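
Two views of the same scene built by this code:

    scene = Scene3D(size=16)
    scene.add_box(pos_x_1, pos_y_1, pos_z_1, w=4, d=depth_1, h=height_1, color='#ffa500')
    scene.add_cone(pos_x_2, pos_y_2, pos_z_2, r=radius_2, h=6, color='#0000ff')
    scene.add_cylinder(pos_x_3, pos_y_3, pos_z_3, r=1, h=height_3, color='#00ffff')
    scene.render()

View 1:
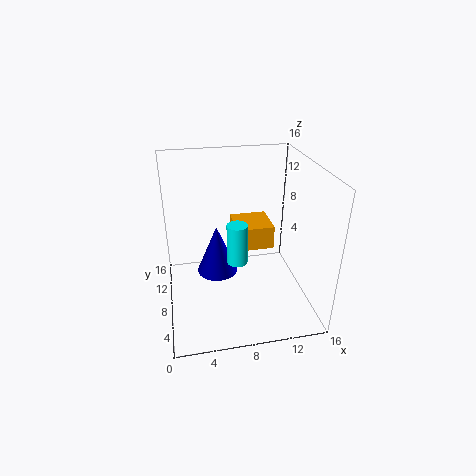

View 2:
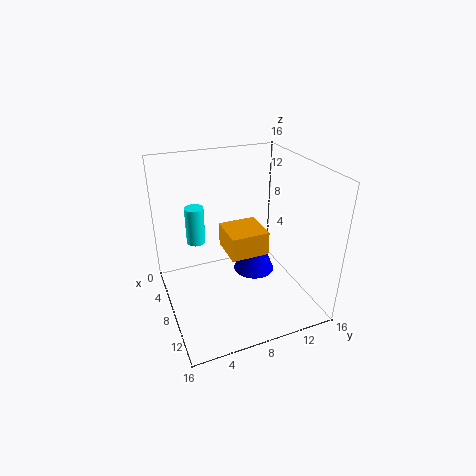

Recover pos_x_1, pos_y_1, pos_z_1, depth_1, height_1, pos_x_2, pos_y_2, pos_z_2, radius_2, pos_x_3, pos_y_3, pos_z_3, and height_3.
pos_x_1 = 7.5, pos_y_1 = 6, pos_z_1 = 7.5, depth_1 = 4, height_1 = 2.5, pos_x_2 = 6, pos_y_2 = 11, pos_z_2 = 2, radius_2 = 2.5, pos_x_3 = 7, pos_y_3 = 3.5, pos_z_3 = 8, height_3 = 4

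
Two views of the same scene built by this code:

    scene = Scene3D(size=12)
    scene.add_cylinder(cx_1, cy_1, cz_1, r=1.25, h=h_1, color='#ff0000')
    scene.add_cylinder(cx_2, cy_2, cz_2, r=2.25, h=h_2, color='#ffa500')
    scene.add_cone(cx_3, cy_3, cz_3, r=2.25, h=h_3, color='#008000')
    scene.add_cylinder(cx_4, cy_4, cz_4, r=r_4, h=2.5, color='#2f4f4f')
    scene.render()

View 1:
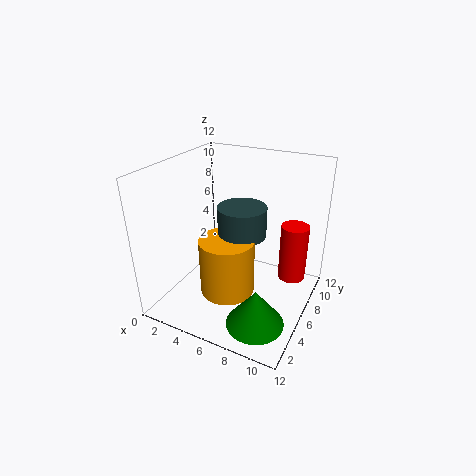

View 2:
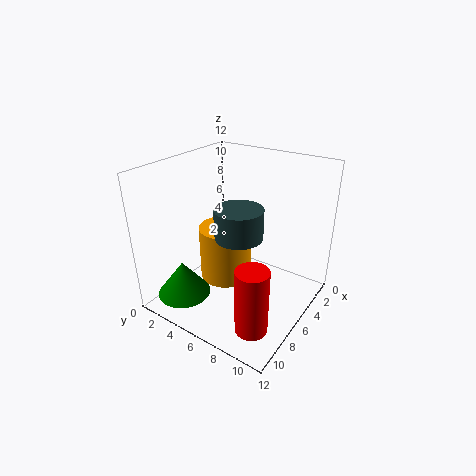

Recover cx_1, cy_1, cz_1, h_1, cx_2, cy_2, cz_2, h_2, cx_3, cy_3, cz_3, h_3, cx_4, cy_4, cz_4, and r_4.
cx_1 = 9.75, cy_1 = 9.75, cz_1 = 1, h_1 = 5.25, cx_2 = 5.75, cy_2 = 4.5, cz_2 = 1.75, h_2 = 4.75, cx_3 = 9.25, cy_3 = 2.5, cz_3 = 1, h_3 = 3, cx_4 = 6.25, cy_4 = 6.25, cz_4 = 6.25, r_4 = 2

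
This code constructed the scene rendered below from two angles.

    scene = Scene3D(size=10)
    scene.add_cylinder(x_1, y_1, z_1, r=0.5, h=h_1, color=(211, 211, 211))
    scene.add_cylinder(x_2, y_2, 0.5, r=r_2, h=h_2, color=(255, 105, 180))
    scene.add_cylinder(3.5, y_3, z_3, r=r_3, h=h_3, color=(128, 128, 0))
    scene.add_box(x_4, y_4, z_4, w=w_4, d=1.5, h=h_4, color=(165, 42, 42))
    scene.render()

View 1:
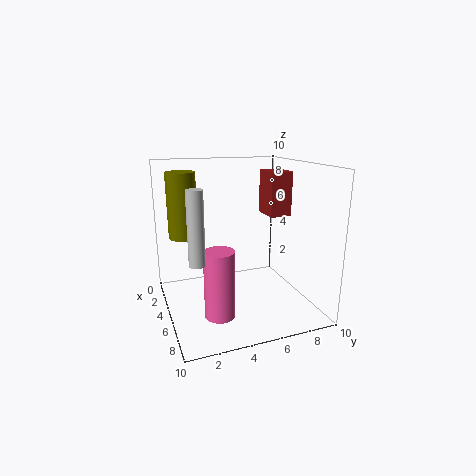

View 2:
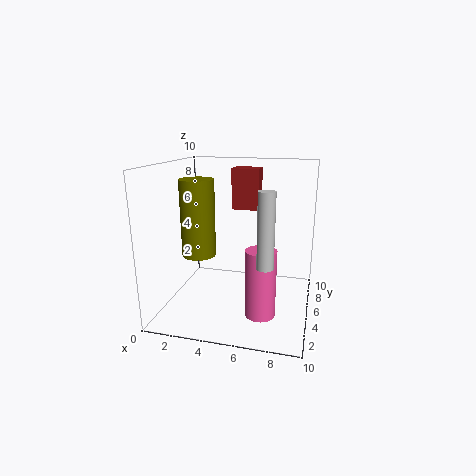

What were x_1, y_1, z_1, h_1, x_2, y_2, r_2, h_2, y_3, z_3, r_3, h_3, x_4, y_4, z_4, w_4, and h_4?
x_1 = 7.5; y_1 = 1.5; z_1 = 4.5; h_1 = 4.5; x_2 = 7; y_2 = 3; r_2 = 1; h_2 = 4.5; y_3 = 1.5; z_3 = 5; r_3 = 1; h_3 = 4.5; x_4 = 4; y_4 = 7; z_4 = 6.5; w_4 = 2; h_4 = 3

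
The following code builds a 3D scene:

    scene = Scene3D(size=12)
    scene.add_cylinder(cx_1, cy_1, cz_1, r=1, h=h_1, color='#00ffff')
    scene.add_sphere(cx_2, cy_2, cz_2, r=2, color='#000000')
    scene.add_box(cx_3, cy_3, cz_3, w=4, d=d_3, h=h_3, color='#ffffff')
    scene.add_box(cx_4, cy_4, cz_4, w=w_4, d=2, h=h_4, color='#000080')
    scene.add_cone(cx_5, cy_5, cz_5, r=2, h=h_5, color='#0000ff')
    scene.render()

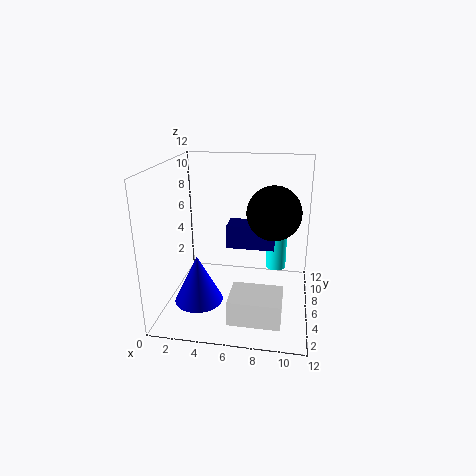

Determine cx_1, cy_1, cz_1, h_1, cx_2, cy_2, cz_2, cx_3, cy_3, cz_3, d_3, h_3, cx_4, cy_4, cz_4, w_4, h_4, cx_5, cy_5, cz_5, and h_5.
cx_1 = 9; cy_1 = 11; cz_1 = 1; h_1 = 5; cx_2 = 9; cy_2 = 4; cz_2 = 9; cx_3 = 6; cy_3 = 1; cz_3 = 1; d_3 = 3; h_3 = 2; cx_4 = 5; cy_4 = 6; cz_4 = 5; w_4 = 4; h_4 = 2; cx_5 = 3; cy_5 = 4; cz_5 = 1; h_5 = 4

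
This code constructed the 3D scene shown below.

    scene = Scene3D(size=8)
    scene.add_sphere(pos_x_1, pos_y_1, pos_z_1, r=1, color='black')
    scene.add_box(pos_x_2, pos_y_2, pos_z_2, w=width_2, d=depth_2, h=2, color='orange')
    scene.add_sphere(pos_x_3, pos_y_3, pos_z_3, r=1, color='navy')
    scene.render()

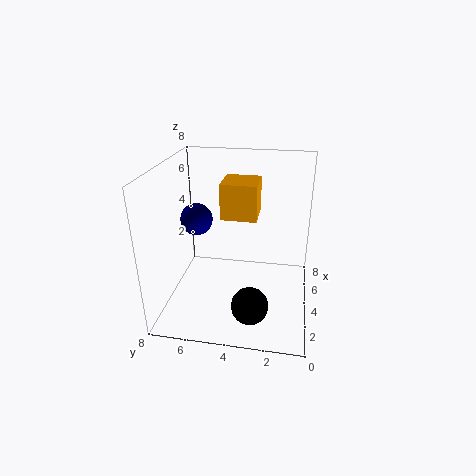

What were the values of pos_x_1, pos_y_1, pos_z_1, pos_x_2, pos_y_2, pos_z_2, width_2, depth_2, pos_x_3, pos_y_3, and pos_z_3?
pos_x_1 = 2
pos_y_1 = 3
pos_z_1 = 1
pos_x_2 = 4
pos_y_2 = 3
pos_z_2 = 5
width_2 = 2
depth_2 = 2
pos_x_3 = 6
pos_y_3 = 7
pos_z_3 = 4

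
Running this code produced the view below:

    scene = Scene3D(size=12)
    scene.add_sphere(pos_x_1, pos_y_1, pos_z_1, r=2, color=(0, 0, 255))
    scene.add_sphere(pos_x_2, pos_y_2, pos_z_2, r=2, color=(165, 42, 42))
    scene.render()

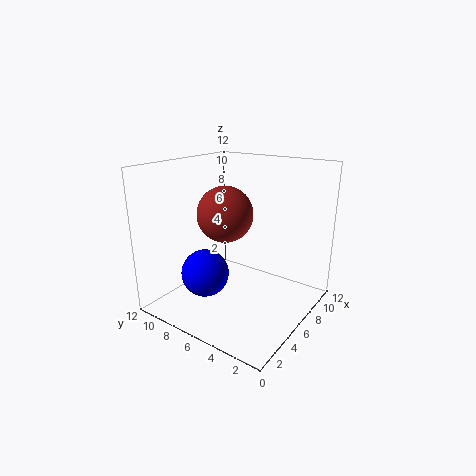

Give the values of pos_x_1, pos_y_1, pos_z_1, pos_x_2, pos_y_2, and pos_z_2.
pos_x_1 = 4; pos_y_1 = 8; pos_z_1 = 3; pos_x_2 = 3; pos_y_2 = 5; pos_z_2 = 9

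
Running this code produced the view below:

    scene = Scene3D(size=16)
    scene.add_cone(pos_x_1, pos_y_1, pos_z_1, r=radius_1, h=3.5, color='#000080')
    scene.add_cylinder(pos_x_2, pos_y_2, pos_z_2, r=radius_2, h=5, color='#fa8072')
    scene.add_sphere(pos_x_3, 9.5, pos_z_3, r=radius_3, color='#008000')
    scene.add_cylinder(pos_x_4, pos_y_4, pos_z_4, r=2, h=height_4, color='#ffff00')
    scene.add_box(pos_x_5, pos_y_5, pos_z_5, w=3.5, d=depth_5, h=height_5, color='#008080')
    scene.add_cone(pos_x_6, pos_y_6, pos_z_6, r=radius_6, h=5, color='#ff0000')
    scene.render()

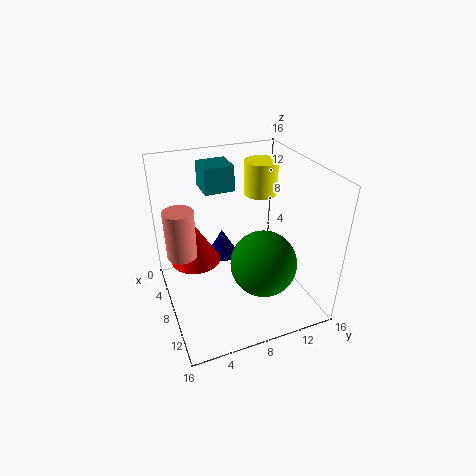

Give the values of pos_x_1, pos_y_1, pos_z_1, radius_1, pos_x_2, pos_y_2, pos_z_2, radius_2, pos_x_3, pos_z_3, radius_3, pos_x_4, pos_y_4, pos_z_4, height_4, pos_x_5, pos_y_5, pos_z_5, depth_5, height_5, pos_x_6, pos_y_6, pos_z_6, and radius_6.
pos_x_1 = 2.5
pos_y_1 = 8
pos_z_1 = 2.5
radius_1 = 2
pos_x_2 = 9
pos_y_2 = 1.5
pos_z_2 = 8
radius_2 = 1.5
pos_x_3 = 11.5
pos_z_3 = 6.5
radius_3 = 3.5
pos_x_4 = 4
pos_y_4 = 12.5
pos_z_4 = 11
height_4 = 4
pos_x_5 = 1
pos_y_5 = 5.5
pos_z_5 = 12
depth_5 = 3.5
height_5 = 3
pos_x_6 = 4
pos_y_6 = 4
pos_z_6 = 3.5
radius_6 = 3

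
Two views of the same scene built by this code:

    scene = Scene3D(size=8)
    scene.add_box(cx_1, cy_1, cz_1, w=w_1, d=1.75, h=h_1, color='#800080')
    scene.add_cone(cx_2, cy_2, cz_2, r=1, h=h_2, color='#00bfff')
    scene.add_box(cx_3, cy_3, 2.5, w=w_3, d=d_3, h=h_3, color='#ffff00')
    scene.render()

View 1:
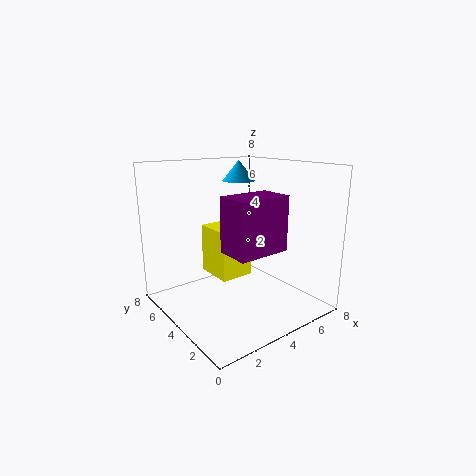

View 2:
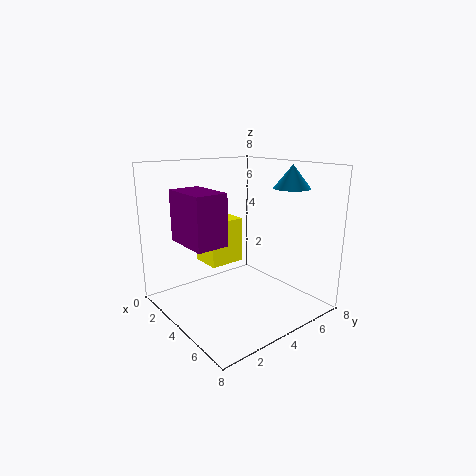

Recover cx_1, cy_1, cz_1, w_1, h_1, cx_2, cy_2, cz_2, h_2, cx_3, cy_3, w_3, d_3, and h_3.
cx_1 = 2
cy_1 = 1
cz_1 = 4
w_1 = 2.75
h_1 = 2.75
cx_2 = 5.75
cy_2 = 6.25
cz_2 = 6.75
h_2 = 1.25
cx_3 = 2
cy_3 = 2.5
w_3 = 1.75
d_3 = 2
h_3 = 2.5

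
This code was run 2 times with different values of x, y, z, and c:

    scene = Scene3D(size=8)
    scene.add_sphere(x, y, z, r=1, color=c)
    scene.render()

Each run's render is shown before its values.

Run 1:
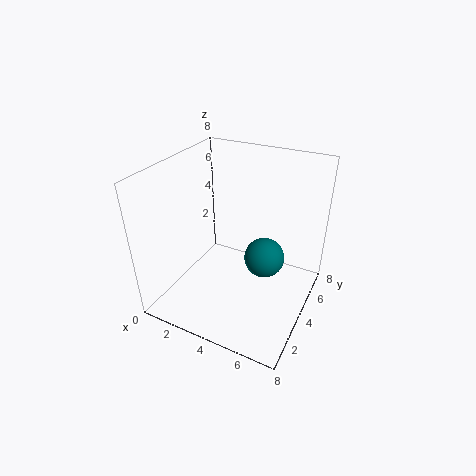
x = 6, y = 3, z = 4, c = 'teal'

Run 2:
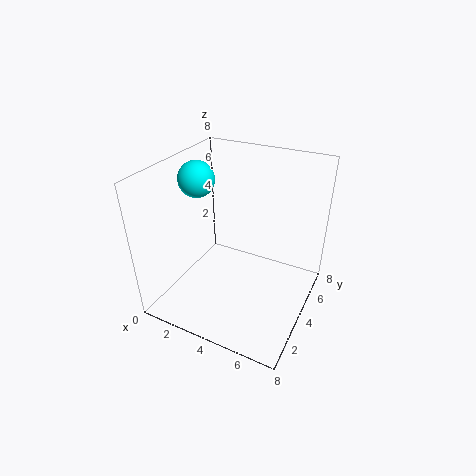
x = 1.5, y = 4, z = 7, c = 'cyan'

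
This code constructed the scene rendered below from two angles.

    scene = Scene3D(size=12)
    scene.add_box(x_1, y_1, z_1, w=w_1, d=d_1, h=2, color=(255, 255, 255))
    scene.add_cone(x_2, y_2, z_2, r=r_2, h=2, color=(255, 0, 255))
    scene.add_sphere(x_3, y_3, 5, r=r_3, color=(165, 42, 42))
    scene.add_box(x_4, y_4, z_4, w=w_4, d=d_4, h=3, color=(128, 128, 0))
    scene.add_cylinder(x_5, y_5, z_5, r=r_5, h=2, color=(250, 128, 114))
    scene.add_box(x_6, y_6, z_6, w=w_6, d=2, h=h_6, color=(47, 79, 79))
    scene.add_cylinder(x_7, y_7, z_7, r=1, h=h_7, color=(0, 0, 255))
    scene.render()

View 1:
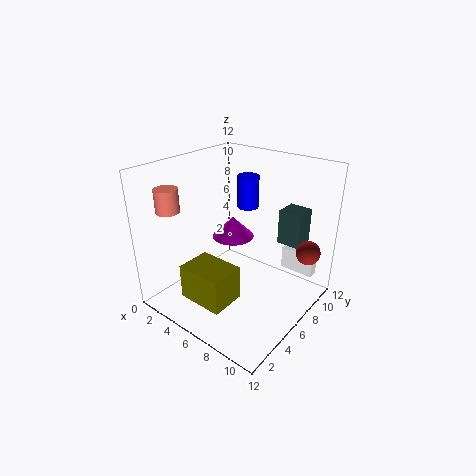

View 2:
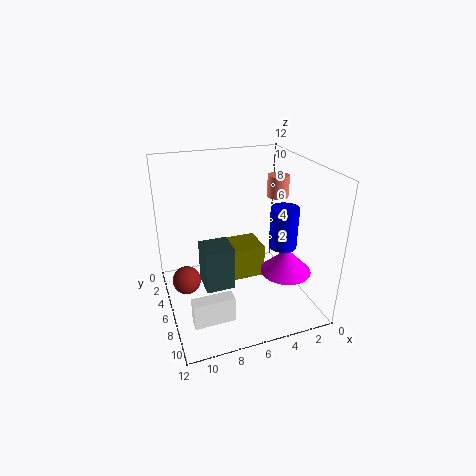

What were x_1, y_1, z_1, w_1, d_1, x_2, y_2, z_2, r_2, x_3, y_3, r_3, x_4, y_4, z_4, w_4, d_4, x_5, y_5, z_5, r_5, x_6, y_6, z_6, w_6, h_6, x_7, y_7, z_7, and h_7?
x_1 = 8
y_1 = 10
z_1 = 2
w_1 = 3
d_1 = 1
x_2 = 3
y_2 = 9
z_2 = 4
r_2 = 2
x_3 = 11
y_3 = 9
r_3 = 1
x_4 = 3
y_4 = 2
z_4 = 1
w_4 = 4
d_4 = 3
x_5 = 1
y_5 = 3
z_5 = 8
r_5 = 1
x_6 = 8
y_6 = 9
z_6 = 5
w_6 = 2
h_6 = 3
x_7 = 4
y_7 = 10
z_7 = 7
h_7 = 3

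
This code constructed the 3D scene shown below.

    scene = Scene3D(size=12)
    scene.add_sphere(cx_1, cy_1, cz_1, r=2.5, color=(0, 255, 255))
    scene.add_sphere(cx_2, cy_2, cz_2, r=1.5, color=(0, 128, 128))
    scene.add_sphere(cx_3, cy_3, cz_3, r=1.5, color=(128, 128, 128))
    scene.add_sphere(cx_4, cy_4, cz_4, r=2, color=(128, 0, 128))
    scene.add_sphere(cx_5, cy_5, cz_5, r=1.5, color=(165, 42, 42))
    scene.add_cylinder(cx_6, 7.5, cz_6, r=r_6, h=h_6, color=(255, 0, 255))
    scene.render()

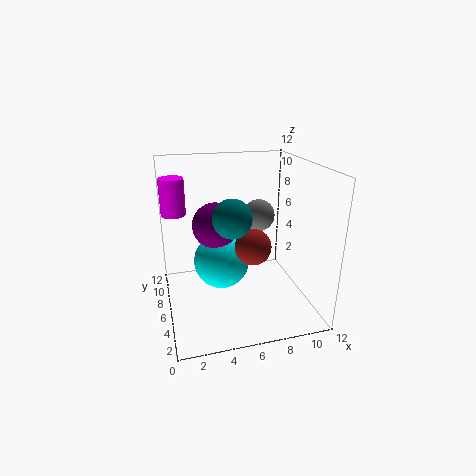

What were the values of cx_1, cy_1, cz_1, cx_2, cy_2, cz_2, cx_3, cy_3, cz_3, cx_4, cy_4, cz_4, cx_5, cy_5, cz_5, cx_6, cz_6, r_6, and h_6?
cx_1 = 5; cy_1 = 8; cz_1 = 3; cx_2 = 5; cy_2 = 4; cz_2 = 8.5; cx_3 = 9; cy_3 = 9.5; cz_3 = 6.5; cx_4 = 4.5; cy_4 = 8; cz_4 = 6.5; cx_5 = 7; cy_5 = 5; cz_5 = 5.5; cx_6 = 1; cz_6 = 8; r_6 = 1; h_6 = 3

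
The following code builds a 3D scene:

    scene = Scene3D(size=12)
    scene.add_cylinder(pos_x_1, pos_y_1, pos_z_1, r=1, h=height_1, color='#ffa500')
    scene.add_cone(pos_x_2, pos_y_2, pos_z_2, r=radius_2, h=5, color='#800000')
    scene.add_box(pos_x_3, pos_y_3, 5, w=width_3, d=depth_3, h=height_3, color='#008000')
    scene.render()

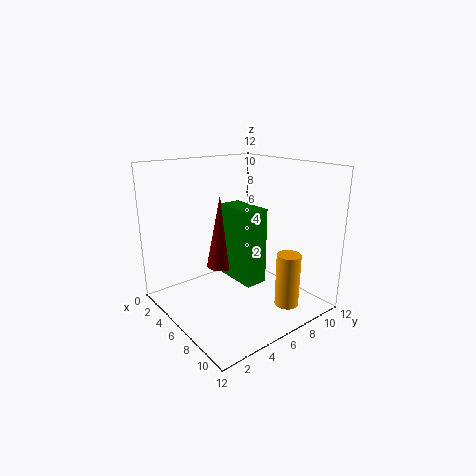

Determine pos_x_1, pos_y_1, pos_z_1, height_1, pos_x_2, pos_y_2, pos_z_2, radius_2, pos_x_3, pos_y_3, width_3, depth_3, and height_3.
pos_x_1 = 9.5
pos_y_1 = 8.5
pos_z_1 = 0.5
height_1 = 4.5
pos_x_2 = 8.5
pos_y_2 = 2.5
pos_z_2 = 5.5
radius_2 = 1
pos_x_3 = 8.5
pos_y_3 = 2.5
width_3 = 3
depth_3 = 1.5
height_3 = 5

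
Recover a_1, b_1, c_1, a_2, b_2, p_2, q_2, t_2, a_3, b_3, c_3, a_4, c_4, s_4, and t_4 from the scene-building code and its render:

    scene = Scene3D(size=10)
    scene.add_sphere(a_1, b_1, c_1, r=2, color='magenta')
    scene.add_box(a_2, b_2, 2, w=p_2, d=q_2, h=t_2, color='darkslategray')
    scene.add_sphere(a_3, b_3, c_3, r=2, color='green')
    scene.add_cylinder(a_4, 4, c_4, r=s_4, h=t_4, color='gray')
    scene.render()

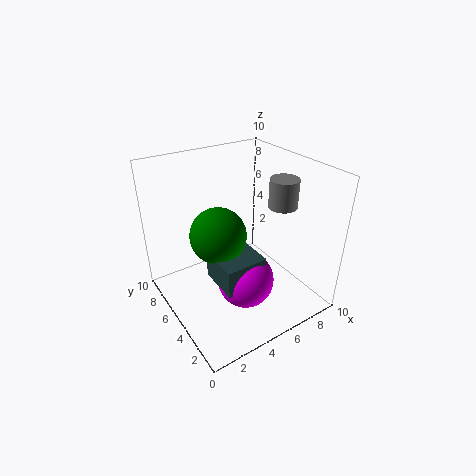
a_1 = 5, b_1 = 4, c_1 = 2, a_2 = 3, b_2 = 3, p_2 = 3, q_2 = 3, t_2 = 2, a_3 = 4, b_3 = 6, c_3 = 5, a_4 = 8, c_4 = 7, s_4 = 1, t_4 = 2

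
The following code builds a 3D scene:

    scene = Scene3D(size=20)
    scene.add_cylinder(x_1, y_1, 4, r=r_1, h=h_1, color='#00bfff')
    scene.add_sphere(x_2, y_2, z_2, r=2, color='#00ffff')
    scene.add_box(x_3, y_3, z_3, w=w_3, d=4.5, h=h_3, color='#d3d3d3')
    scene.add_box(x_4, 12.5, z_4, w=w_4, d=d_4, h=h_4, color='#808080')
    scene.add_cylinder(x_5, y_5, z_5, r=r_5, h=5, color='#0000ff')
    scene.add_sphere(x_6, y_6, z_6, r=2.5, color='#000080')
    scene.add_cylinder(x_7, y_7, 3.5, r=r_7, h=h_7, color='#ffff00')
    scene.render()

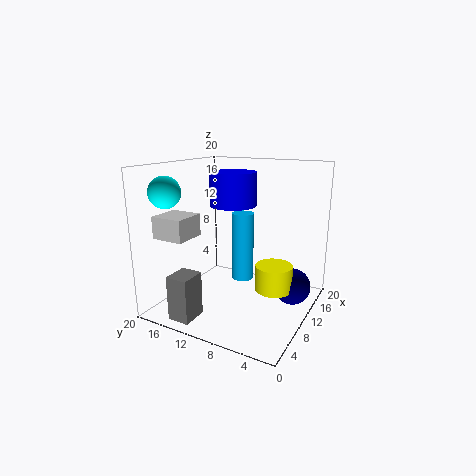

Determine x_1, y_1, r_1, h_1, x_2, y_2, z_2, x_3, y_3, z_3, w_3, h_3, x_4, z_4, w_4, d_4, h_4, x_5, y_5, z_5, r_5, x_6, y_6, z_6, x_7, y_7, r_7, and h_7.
x_1 = 10.5
y_1 = 9.5
r_1 = 1.5
h_1 = 9.5
x_2 = 2.5
y_2 = 16
z_2 = 17
x_3 = 3
y_3 = 14.5
z_3 = 10.5
w_3 = 4.5
h_3 = 3
x_4 = 1
z_4 = 0.5
w_4 = 3.5
d_4 = 3
h_4 = 6
x_5 = 14
y_5 = 13
z_5 = 13.5
r_5 = 3.5
x_6 = 12
y_6 = 2.5
z_6 = 3.5
x_7 = 10
y_7 = 4.5
r_7 = 2.5
h_7 = 3.5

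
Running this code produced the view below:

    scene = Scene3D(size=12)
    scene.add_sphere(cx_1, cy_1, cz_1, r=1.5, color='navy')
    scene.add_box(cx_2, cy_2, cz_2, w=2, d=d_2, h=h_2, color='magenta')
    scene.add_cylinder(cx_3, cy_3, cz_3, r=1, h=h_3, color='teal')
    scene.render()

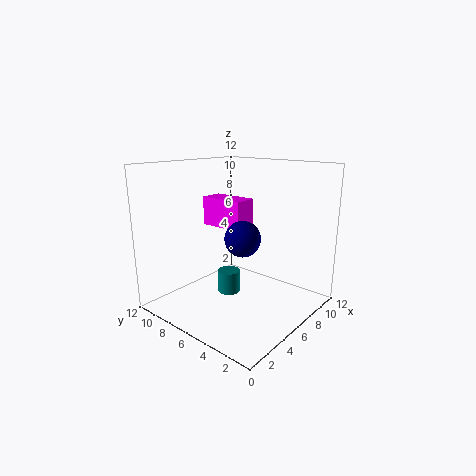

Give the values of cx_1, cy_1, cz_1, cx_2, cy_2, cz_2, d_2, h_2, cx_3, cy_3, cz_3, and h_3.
cx_1 = 6
cy_1 = 5.5
cz_1 = 6
cx_2 = 6
cy_2 = 6
cz_2 = 6.5
d_2 = 4
h_2 = 2.5
cx_3 = 6.5
cy_3 = 7.5
cz_3 = 0.5
h_3 = 2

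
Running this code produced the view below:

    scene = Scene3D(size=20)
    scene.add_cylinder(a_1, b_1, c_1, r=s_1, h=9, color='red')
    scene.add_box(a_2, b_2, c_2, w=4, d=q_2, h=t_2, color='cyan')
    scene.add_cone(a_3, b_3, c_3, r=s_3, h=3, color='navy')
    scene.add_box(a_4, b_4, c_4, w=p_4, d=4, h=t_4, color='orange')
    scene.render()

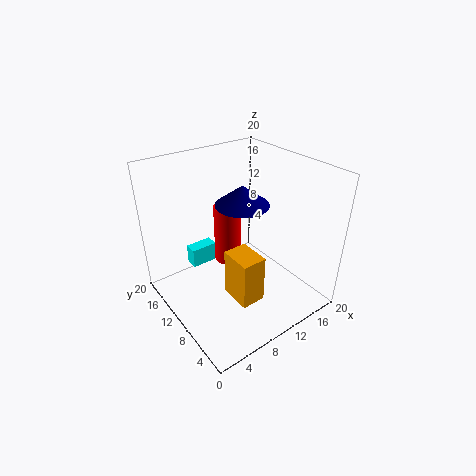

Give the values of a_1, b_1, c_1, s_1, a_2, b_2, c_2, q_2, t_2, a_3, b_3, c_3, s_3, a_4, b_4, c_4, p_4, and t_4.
a_1 = 11, b_1 = 14, c_1 = 4, s_1 = 2, a_2 = 6, b_2 = 16, c_2 = 3, q_2 = 2, t_2 = 3, a_3 = 13, b_3 = 13, c_3 = 13, s_3 = 4, a_4 = 5, b_4 = 2, c_4 = 6, p_4 = 3, t_4 = 6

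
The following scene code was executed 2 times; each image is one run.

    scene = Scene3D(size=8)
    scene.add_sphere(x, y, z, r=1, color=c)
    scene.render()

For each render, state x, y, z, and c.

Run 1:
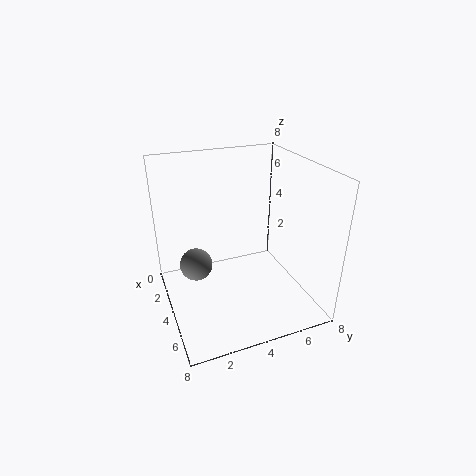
x = 2; y = 2; z = 1.5; c = 'gray'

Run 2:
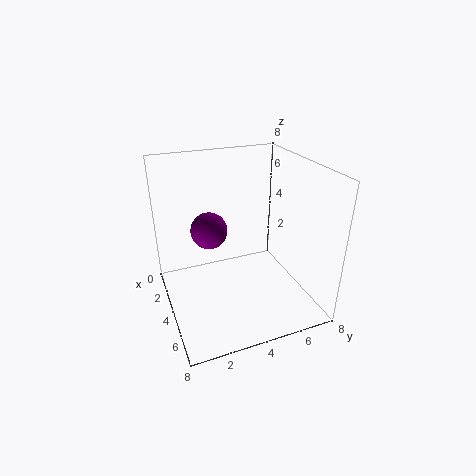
x = 3.5; y = 2.5; z = 4.5; c = 'purple'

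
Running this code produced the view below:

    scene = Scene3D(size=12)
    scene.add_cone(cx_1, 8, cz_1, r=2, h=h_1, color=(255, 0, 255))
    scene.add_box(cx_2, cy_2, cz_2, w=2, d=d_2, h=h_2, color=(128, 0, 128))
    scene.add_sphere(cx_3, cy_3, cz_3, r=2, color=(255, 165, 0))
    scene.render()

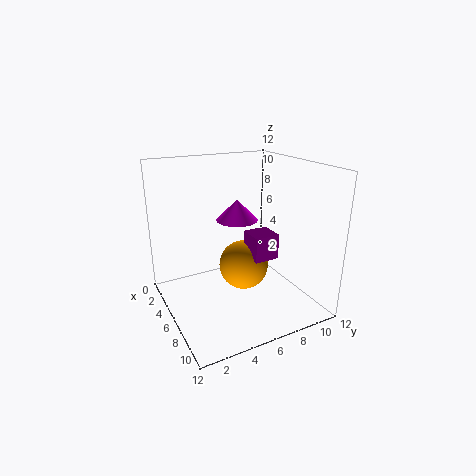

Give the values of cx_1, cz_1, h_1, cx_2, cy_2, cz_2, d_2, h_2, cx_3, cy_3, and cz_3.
cx_1 = 2
cz_1 = 6
h_1 = 2
cx_2 = 7
cy_2 = 6
cz_2 = 5
d_2 = 2
h_2 = 2
cx_3 = 7
cy_3 = 6
cz_3 = 4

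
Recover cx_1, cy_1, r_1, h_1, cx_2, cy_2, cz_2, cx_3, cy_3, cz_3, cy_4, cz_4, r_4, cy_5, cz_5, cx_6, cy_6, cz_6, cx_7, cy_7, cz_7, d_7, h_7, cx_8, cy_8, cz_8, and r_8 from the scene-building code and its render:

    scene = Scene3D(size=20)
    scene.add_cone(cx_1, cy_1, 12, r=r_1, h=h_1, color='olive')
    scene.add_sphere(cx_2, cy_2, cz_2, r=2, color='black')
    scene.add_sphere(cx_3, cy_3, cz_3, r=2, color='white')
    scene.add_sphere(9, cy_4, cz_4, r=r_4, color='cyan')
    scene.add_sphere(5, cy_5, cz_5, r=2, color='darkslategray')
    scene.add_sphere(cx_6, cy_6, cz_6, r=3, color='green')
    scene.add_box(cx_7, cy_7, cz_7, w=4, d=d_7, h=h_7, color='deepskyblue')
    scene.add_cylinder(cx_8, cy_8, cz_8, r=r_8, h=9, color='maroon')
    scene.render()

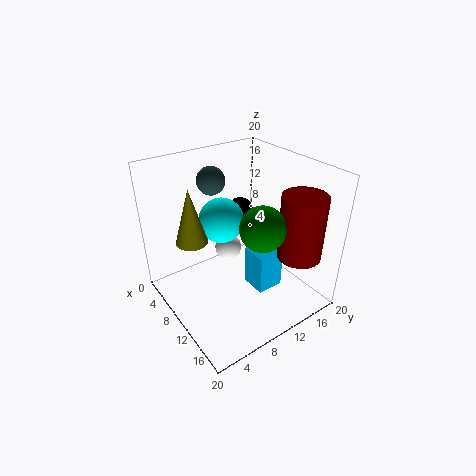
cx_1 = 10
cy_1 = 3
r_1 = 2
h_1 = 7
cx_2 = 5
cy_2 = 14
cz_2 = 11
cx_3 = 6
cy_3 = 11
cz_3 = 6
cy_4 = 8
cz_4 = 13
r_4 = 3
cy_5 = 9
cz_5 = 17
cx_6 = 14
cy_6 = 11
cz_6 = 13
cx_7 = 9
cy_7 = 12
cz_7 = 1
d_7 = 4
h_7 = 6
cx_8 = 16
cy_8 = 16
cz_8 = 8
r_8 = 3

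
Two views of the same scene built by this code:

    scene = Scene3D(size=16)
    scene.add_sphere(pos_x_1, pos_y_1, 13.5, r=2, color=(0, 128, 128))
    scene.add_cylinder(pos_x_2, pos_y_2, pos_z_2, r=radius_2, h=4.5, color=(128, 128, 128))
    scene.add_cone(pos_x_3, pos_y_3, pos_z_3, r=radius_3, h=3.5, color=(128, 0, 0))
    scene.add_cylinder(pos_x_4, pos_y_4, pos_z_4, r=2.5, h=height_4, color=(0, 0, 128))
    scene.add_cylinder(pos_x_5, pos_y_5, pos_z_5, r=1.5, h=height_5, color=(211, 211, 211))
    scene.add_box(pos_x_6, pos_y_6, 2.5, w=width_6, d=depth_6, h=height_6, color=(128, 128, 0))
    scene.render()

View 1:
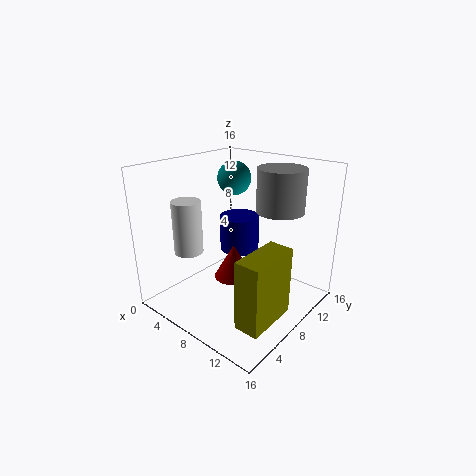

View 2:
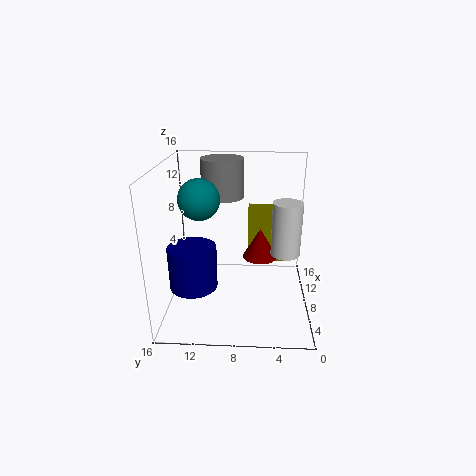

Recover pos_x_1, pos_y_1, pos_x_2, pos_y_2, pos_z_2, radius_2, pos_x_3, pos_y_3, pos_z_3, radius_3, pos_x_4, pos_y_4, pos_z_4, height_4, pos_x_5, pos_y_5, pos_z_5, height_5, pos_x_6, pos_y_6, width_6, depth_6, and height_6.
pos_x_1 = 4.5
pos_y_1 = 11.5
pos_x_2 = 12
pos_y_2 = 10
pos_z_2 = 11.5
radius_2 = 2.5
pos_x_3 = 9.5
pos_y_3 = 5.5
pos_z_3 = 5
radius_3 = 2
pos_x_4 = 4.5
pos_y_4 = 12.5
pos_z_4 = 4
height_4 = 4.5
pos_x_5 = 5.5
pos_y_5 = 3
pos_z_5 = 7.5
height_5 = 5.5
pos_x_6 = 13
pos_y_6 = 1.5
width_6 = 2.5
depth_6 = 5.5
height_6 = 7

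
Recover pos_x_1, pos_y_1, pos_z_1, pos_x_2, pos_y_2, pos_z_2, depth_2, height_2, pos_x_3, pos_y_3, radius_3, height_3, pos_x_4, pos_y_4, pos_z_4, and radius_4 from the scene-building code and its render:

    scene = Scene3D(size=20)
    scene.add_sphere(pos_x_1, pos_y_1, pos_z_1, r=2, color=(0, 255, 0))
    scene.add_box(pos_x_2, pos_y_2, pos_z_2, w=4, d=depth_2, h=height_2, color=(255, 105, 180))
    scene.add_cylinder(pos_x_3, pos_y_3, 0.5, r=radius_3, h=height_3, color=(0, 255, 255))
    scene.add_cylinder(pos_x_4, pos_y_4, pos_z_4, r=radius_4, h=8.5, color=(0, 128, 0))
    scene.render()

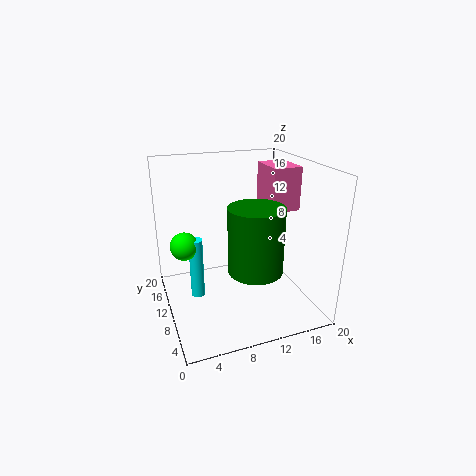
pos_x_1 = 3, pos_y_1 = 13, pos_z_1 = 8.5, pos_x_2 = 14.5, pos_y_2 = 8.5, pos_z_2 = 13.5, depth_2 = 5.5, height_2 = 6, pos_x_3 = 4.5, pos_y_3 = 12.5, radius_3 = 1, height_3 = 9, pos_x_4 = 10.5, pos_y_4 = 5, pos_z_4 = 7.5, radius_4 = 3.5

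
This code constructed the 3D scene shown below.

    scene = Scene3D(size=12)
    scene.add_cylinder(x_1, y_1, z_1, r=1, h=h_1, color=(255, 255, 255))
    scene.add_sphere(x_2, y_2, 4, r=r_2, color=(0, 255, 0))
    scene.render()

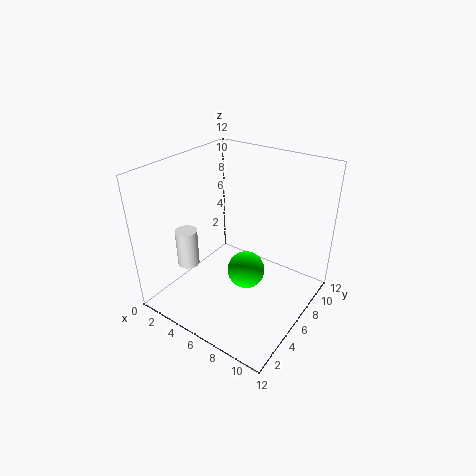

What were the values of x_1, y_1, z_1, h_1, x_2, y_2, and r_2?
x_1 = 1
y_1 = 5
z_1 = 2
h_1 = 3.5
x_2 = 7.5
y_2 = 5
r_2 = 1.5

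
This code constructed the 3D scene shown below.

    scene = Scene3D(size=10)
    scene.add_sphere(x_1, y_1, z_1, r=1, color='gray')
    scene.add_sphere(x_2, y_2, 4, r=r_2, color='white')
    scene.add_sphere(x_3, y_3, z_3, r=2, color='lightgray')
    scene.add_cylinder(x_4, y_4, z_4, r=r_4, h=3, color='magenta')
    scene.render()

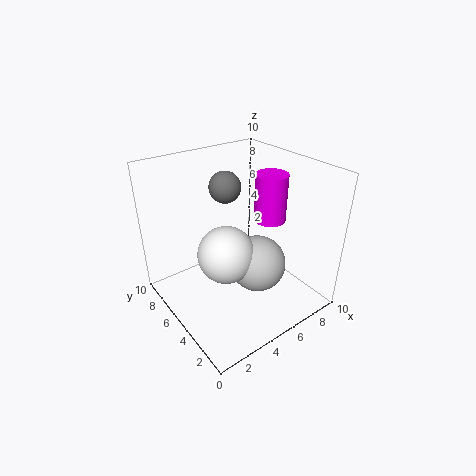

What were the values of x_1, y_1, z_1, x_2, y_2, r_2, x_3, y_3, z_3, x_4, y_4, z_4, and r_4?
x_1 = 4
y_1 = 5
z_1 = 9
x_2 = 4
y_2 = 5
r_2 = 2
x_3 = 6
y_3 = 4
z_3 = 3
x_4 = 6
y_4 = 3
z_4 = 7
r_4 = 1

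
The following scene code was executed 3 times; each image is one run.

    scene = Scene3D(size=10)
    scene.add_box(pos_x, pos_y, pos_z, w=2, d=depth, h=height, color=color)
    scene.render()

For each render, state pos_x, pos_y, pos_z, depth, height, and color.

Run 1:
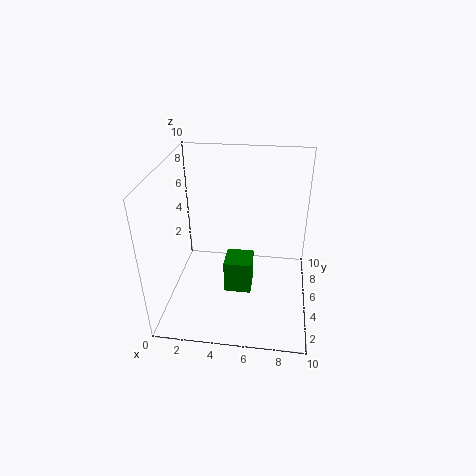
pos_x = 4; pos_y = 4.5; pos_z = 0.5; depth = 2; height = 2.5; color = 'green'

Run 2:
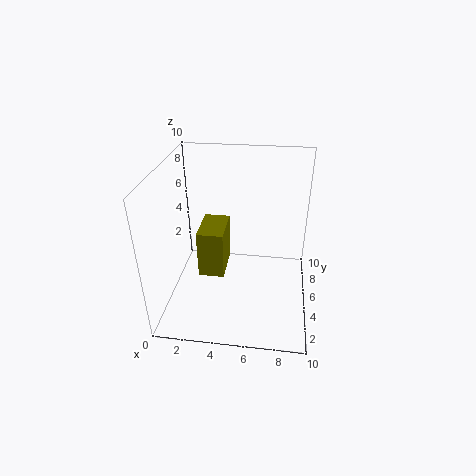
pos_x = 1.75; pos_y = 5.75; pos_z = 0.75; depth = 3.25; height = 3.75; color = 'olive'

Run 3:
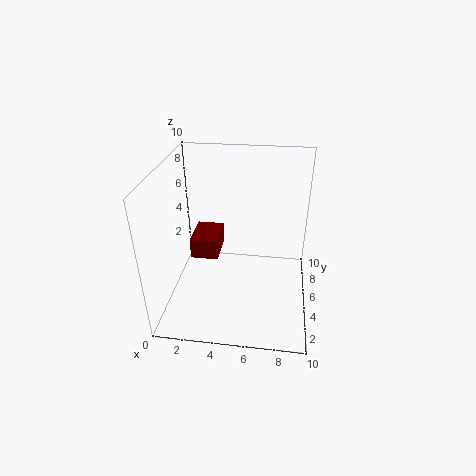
pos_x = 1.5; pos_y = 5; pos_z = 3; depth = 2.75; height = 1.5; color = 'maroon'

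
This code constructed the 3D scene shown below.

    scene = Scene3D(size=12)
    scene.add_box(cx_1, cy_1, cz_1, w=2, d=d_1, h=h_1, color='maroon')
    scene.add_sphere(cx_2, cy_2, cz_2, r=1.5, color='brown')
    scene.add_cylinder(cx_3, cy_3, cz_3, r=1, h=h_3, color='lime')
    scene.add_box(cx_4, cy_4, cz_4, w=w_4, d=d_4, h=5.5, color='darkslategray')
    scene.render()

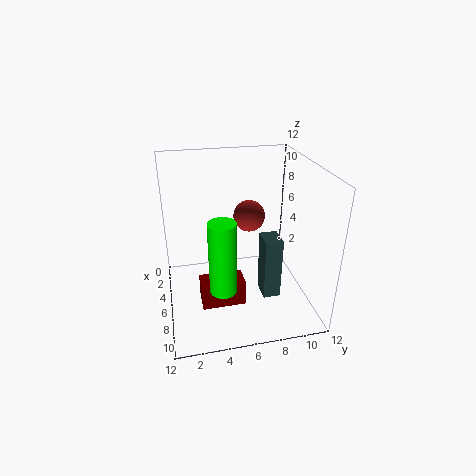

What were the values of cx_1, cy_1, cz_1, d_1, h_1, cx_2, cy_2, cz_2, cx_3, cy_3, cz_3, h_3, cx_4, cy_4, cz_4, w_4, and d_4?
cx_1 = 7; cy_1 = 2.5; cz_1 = 1.5; d_1 = 3.5; h_1 = 2; cx_2 = 2; cy_2 = 8; cz_2 = 6; cx_3 = 10; cy_3 = 4; cz_3 = 4; h_3 = 5.5; cx_4 = 5.5; cy_4 = 8; cz_4 = 0.5; w_4 = 2; d_4 = 1.5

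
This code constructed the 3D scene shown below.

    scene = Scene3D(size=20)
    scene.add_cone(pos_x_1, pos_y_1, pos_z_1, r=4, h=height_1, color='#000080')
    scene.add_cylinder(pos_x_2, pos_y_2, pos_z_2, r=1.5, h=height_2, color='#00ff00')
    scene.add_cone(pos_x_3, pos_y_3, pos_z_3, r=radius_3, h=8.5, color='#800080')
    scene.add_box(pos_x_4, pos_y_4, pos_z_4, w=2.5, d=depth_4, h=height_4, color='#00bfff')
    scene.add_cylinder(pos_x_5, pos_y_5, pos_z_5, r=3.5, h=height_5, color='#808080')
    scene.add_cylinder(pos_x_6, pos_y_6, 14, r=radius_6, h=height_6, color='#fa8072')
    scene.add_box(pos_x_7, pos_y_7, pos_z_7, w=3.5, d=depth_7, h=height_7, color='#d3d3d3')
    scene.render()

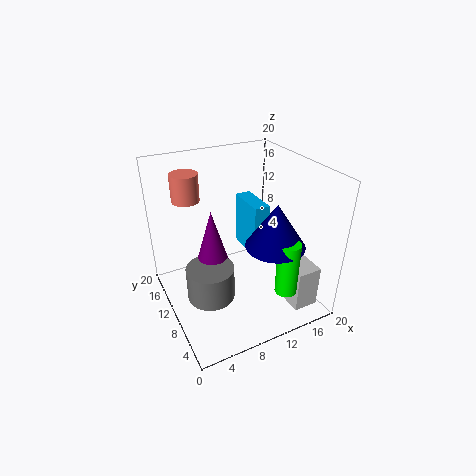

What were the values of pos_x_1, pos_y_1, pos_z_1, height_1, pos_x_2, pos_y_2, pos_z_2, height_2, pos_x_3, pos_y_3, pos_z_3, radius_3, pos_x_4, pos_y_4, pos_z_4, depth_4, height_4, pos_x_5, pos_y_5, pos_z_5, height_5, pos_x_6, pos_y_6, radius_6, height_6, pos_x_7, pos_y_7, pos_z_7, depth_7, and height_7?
pos_x_1 = 13.5
pos_y_1 = 6
pos_z_1 = 10
height_1 = 6
pos_x_2 = 14
pos_y_2 = 3.5
pos_z_2 = 4
height_2 = 7.5
pos_x_3 = 7.5
pos_y_3 = 13.5
pos_z_3 = 4.5
radius_3 = 2.5
pos_x_4 = 14.5
pos_y_4 = 13
pos_z_4 = 3.5
depth_4 = 6.5
height_4 = 8.5
pos_x_5 = 6
pos_y_5 = 11
pos_z_5 = 0.5
height_5 = 5
pos_x_6 = 5
pos_y_6 = 16.5
radius_6 = 2
height_6 = 4
pos_x_7 = 15
pos_y_7 = 2
pos_z_7 = 1
depth_7 = 4.5
height_7 = 6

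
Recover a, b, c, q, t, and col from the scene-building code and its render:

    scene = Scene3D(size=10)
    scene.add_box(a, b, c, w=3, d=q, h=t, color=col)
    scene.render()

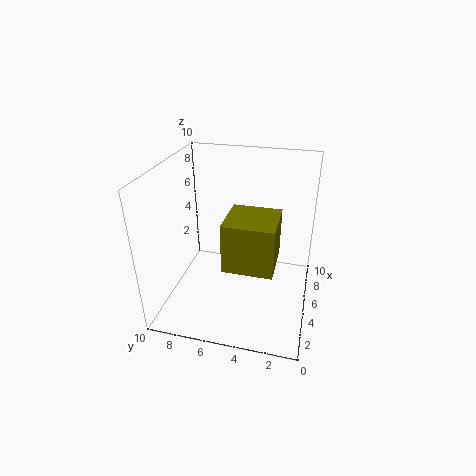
a = 1, b = 2, c = 5, q = 3, t = 3, col = 'olive'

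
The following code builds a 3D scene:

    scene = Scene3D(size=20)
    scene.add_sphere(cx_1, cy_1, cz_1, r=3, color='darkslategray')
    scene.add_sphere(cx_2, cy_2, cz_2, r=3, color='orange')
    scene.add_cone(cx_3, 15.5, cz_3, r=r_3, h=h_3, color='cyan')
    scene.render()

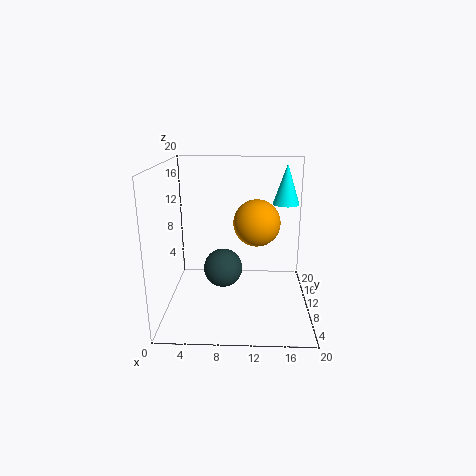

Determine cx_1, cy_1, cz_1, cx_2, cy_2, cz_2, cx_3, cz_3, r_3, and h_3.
cx_1 = 7.5
cy_1 = 14
cz_1 = 3.5
cx_2 = 12.5
cy_2 = 7.5
cz_2 = 13
cx_3 = 17
cz_3 = 13.5
r_3 = 2
h_3 = 6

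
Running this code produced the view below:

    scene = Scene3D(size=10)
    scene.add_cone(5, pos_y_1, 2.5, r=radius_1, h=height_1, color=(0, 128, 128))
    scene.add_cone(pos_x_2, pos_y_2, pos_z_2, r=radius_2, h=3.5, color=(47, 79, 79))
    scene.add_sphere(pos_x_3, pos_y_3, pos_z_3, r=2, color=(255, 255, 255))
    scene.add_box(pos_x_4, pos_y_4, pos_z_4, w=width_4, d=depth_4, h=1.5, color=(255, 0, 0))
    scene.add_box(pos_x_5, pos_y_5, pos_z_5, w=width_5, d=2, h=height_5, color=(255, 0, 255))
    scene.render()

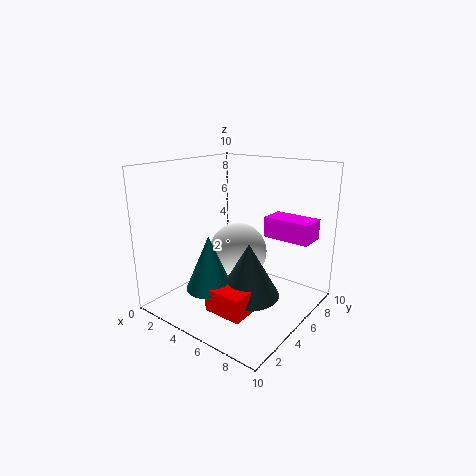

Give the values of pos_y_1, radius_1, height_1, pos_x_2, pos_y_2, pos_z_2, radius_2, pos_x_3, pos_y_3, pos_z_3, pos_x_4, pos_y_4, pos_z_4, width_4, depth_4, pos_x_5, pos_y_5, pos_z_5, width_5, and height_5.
pos_y_1 = 2; radius_1 = 1.5; height_1 = 3.5; pos_x_2 = 7; pos_y_2 = 3.5; pos_z_2 = 2; radius_2 = 2; pos_x_3 = 5; pos_y_3 = 5; pos_z_3 = 4; pos_x_4 = 5.5; pos_y_4 = 1; pos_z_4 = 1.5; width_4 = 2.5; depth_4 = 2.5; pos_x_5 = 5.5; pos_y_5 = 7.5; pos_z_5 = 4.5; width_5 = 3.5; height_5 = 1.5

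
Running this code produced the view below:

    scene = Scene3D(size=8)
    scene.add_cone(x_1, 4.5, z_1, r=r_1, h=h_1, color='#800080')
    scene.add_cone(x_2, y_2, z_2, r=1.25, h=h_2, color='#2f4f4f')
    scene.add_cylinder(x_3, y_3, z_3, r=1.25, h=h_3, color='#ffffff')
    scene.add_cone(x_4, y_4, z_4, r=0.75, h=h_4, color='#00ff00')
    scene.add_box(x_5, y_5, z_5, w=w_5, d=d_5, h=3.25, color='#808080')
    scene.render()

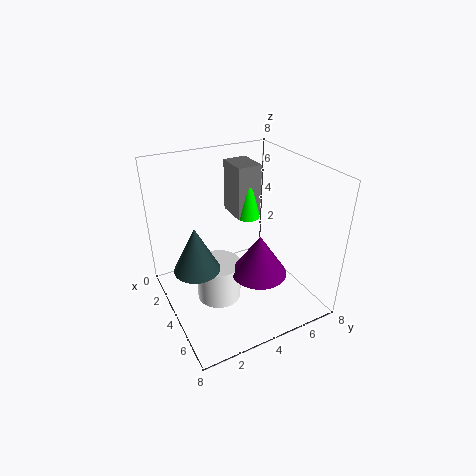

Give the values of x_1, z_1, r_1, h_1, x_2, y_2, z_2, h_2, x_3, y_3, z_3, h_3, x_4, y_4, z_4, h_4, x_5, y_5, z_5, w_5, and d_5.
x_1 = 5.5; z_1 = 2.5; r_1 = 1.5; h_1 = 2.25; x_2 = 4; y_2 = 1.5; z_2 = 2.75; h_2 = 2.5; x_3 = 4; y_3 = 2.75; z_3 = 0.5; h_3 = 2.25; x_4 = 2; y_4 = 5.75; z_4 = 4; h_4 = 3; x_5 = 0.25; y_5 = 5; z_5 = 4; w_5 = 2; d_5 = 1.5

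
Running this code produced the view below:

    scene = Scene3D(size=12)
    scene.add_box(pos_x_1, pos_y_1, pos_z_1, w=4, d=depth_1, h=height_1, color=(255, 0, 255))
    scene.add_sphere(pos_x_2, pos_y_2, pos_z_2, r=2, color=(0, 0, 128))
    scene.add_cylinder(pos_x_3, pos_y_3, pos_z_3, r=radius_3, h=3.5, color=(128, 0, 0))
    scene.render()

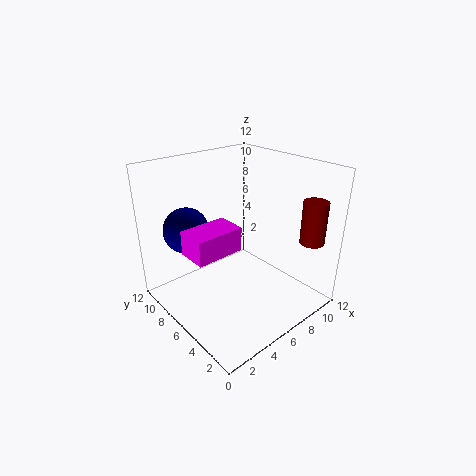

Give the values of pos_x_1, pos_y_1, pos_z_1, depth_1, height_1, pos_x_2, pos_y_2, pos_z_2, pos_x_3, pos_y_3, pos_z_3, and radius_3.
pos_x_1 = 1.5, pos_y_1 = 5, pos_z_1 = 5.5, depth_1 = 2.5, height_1 = 2, pos_x_2 = 3.5, pos_y_2 = 10, pos_z_2 = 6, pos_x_3 = 10, pos_y_3 = 1.5, pos_z_3 = 6, radius_3 = 1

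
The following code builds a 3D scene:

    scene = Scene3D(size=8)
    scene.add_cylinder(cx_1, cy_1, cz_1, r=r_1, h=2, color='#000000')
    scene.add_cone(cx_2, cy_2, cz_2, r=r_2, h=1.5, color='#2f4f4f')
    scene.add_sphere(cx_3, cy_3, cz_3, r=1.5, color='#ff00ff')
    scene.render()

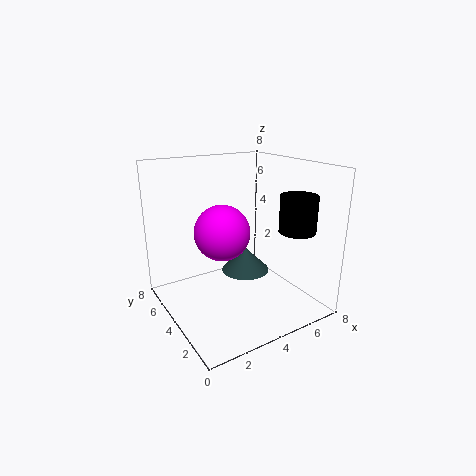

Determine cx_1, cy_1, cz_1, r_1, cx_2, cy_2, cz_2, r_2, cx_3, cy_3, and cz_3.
cx_1 = 6.5; cy_1 = 2; cz_1 = 4.5; r_1 = 1; cx_2 = 5.5; cy_2 = 5.5; cz_2 = 1; r_2 = 1.5; cx_3 = 3; cy_3 = 4; cz_3 = 4.5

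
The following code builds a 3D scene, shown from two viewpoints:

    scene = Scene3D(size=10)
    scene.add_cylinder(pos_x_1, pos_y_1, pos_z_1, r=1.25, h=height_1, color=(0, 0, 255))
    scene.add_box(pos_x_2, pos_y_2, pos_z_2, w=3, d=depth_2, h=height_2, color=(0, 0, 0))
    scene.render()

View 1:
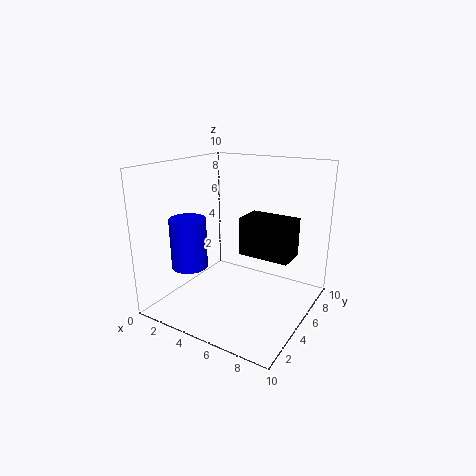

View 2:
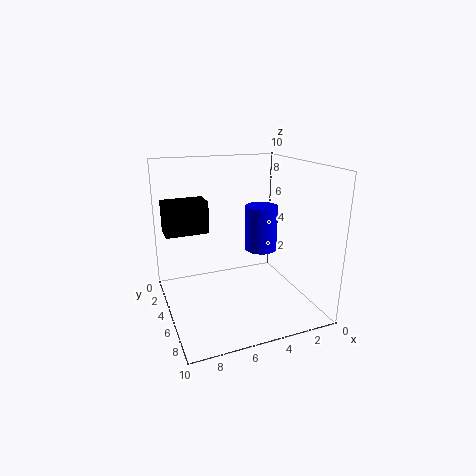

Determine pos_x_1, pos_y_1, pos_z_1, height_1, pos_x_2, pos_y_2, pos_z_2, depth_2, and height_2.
pos_x_1 = 2.25
pos_y_1 = 3
pos_z_1 = 3
height_1 = 3.5
pos_x_2 = 6.75
pos_y_2 = 2.25
pos_z_2 = 5.25
depth_2 = 1.75
height_2 = 2.25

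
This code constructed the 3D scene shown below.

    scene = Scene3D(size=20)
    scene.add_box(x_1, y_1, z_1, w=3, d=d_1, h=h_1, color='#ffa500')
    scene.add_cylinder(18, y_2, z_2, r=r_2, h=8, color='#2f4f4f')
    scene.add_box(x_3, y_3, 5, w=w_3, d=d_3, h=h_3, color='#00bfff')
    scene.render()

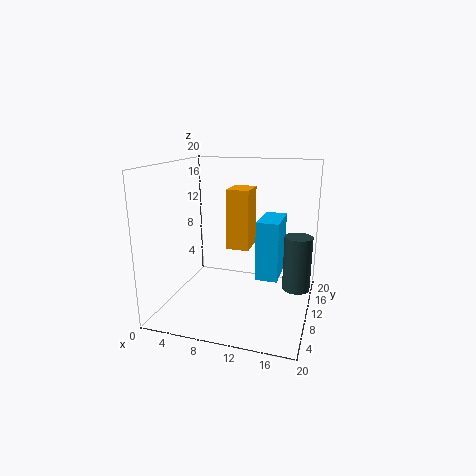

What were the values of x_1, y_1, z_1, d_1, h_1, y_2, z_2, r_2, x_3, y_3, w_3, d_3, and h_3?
x_1 = 9
y_1 = 8
z_1 = 9
d_1 = 4
h_1 = 8
y_2 = 13
z_2 = 2
r_2 = 2
x_3 = 13
y_3 = 8
w_3 = 3
d_3 = 6
h_3 = 8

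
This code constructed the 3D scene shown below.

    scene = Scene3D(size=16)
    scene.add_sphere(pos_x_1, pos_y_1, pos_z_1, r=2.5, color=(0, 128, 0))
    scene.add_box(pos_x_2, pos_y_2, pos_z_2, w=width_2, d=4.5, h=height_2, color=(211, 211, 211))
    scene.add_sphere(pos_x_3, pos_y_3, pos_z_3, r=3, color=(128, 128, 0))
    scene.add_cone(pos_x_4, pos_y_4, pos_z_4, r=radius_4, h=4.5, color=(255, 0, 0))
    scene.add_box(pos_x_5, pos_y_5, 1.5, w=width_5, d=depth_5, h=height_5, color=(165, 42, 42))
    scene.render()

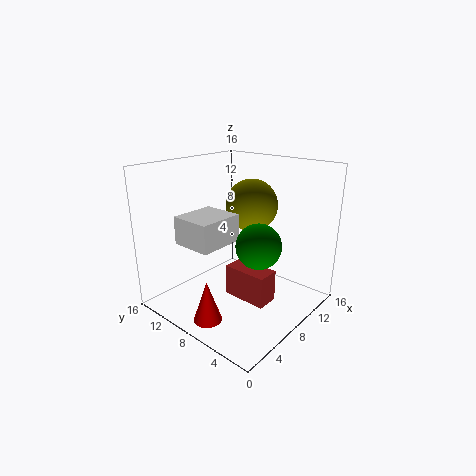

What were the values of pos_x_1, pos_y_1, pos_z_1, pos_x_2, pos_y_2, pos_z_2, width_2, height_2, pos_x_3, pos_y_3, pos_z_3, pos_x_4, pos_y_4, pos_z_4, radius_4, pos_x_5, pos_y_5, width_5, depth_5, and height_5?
pos_x_1 = 8.5, pos_y_1 = 5.5, pos_z_1 = 7.5, pos_x_2 = 2.5, pos_y_2 = 7.5, pos_z_2 = 8, width_2 = 5, height_2 = 3, pos_x_3 = 11, pos_y_3 = 8.5, pos_z_3 = 11, pos_x_4 = 2.5, pos_y_4 = 7.5, pos_z_4 = 0.5, radius_4 = 1.5, pos_x_5 = 6.5, pos_y_5 = 3.5, width_5 = 2.5, depth_5 = 5, height_5 = 3.5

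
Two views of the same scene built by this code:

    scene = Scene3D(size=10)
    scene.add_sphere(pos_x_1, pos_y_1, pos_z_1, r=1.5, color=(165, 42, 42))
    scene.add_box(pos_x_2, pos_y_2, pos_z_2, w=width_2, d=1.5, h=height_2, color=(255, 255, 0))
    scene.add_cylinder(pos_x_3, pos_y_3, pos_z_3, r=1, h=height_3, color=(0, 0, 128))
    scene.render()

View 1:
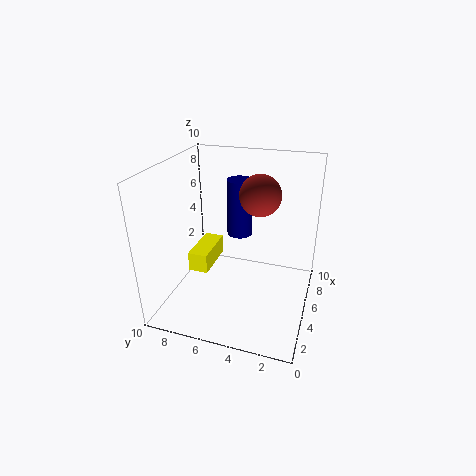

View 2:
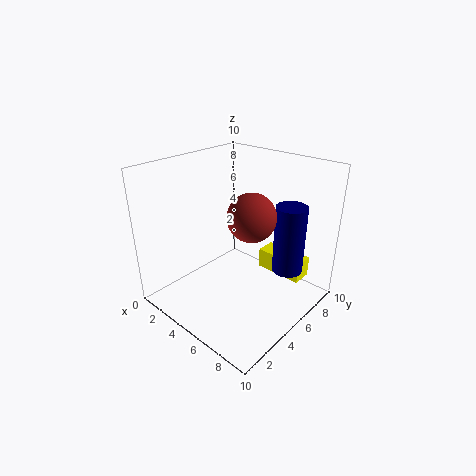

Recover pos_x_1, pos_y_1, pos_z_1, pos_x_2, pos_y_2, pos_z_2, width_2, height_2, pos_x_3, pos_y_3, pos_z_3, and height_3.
pos_x_1 = 7, pos_y_1 = 4, pos_z_1 = 7.5, pos_x_2 = 5, pos_y_2 = 7.5, pos_z_2 = 1.5, width_2 = 3.5, height_2 = 1.5, pos_x_3 = 8.5, pos_y_3 = 6, pos_z_3 = 3.5, height_3 = 4.5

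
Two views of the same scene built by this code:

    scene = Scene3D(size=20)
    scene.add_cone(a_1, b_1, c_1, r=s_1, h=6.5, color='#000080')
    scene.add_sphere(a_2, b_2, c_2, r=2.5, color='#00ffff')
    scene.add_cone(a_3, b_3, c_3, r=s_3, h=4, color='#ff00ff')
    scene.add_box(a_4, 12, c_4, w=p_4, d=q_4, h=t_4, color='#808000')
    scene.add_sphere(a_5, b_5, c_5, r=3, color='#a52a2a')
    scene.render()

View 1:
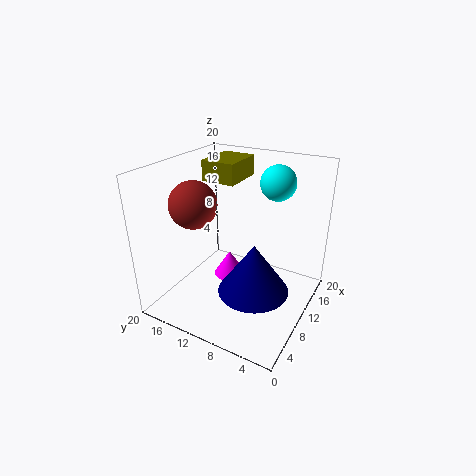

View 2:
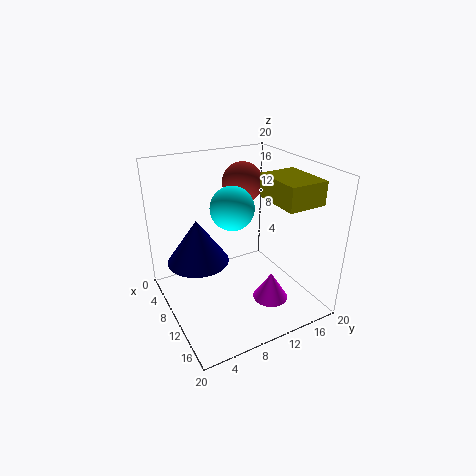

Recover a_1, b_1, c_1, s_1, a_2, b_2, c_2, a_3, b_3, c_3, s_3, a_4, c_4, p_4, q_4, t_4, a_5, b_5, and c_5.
a_1 = 6; b_1 = 5.5; c_1 = 5.5; s_1 = 4.5; a_2 = 15; b_2 = 6.5; c_2 = 17; a_3 = 13.5; b_3 = 13.5; c_3 = 1; s_3 = 2.5; a_4 = 12; c_4 = 16.5; p_4 = 6.5; q_4 = 5; t_4 = 3; a_5 = 5; b_5 = 13.5; c_5 = 16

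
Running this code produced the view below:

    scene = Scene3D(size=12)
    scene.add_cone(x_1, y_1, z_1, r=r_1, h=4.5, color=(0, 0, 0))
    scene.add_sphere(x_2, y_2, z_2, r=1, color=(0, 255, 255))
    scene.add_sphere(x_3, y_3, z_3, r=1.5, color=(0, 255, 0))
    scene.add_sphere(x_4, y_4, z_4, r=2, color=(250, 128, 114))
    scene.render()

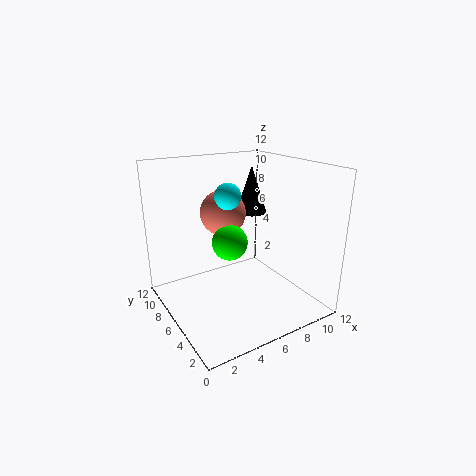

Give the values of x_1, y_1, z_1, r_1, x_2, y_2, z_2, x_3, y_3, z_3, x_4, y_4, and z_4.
x_1 = 10
y_1 = 10
z_1 = 6.5
r_1 = 1.5
x_2 = 4.5
y_2 = 5
z_2 = 10
x_3 = 5.5
y_3 = 6.5
z_3 = 5.5
x_4 = 6
y_4 = 8.5
z_4 = 7.5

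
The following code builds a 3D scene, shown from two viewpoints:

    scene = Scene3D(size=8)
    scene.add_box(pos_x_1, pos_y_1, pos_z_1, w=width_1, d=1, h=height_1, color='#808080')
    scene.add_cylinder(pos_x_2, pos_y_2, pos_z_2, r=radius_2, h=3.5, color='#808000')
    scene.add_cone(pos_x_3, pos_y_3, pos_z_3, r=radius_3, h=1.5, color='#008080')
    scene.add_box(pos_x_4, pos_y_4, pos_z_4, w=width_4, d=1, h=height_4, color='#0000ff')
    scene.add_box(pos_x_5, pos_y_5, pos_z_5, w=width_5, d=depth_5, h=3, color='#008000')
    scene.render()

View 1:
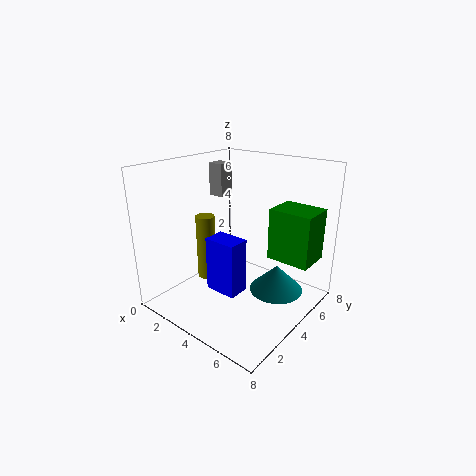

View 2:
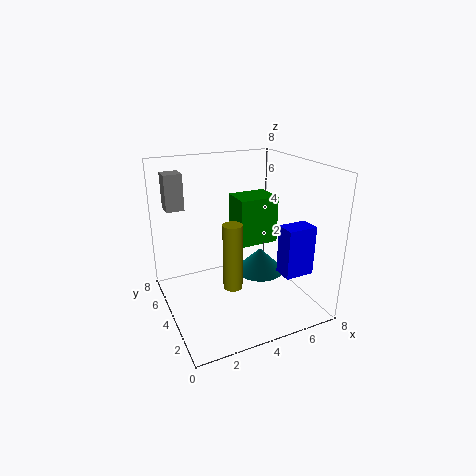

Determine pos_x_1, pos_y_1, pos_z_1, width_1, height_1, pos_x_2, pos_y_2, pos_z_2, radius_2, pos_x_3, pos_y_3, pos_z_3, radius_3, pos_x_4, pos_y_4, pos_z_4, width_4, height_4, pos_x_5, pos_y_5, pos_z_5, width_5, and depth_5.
pos_x_1 = 0.5, pos_y_1 = 5.5, pos_z_1 = 5.5, width_1 = 1, height_1 = 2, pos_x_2 = 3, pos_y_2 = 2.5, pos_z_2 = 2, radius_2 = 0.5, pos_x_3 = 6, pos_y_3 = 5, pos_z_3 = 1, radius_3 = 1.5, pos_x_4 = 5, pos_y_4 = 0.5, pos_z_4 = 3, width_4 = 1.5, height_4 = 2.5, pos_x_5 = 5, pos_y_5 = 5.5, pos_z_5 = 2.5, width_5 = 2.5, depth_5 = 2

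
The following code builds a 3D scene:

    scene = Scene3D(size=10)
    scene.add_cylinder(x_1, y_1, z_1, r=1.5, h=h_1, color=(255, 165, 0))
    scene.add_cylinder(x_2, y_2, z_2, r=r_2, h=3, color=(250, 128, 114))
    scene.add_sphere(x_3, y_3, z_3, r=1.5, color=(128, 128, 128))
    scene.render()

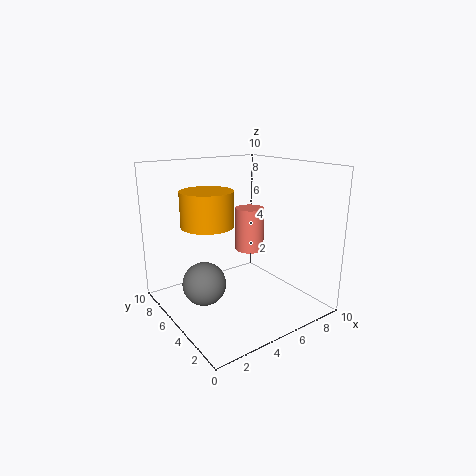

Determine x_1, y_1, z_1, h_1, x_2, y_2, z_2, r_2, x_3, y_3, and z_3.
x_1 = 1.5
y_1 = 3
z_1 = 7
h_1 = 2
x_2 = 6
y_2 = 5
z_2 = 4
r_2 = 1
x_3 = 2.5
y_3 = 5.5
z_3 = 2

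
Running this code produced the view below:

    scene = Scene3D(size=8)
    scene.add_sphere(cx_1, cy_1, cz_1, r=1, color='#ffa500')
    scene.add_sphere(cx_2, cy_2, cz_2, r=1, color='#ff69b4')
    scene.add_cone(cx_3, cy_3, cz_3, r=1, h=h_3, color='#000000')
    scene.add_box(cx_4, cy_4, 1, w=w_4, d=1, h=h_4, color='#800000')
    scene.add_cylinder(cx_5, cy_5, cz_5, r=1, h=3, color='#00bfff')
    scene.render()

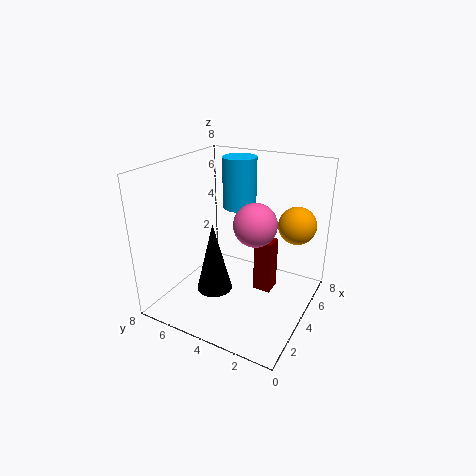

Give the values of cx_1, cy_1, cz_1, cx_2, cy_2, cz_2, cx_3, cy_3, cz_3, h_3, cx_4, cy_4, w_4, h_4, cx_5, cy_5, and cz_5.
cx_1 = 5, cy_1 = 1, cz_1 = 5, cx_2 = 2, cy_2 = 2, cz_2 = 6, cx_3 = 3, cy_3 = 5, cz_3 = 1, h_3 = 4, cx_4 = 4, cy_4 = 2, w_4 = 1, h_4 = 3, cx_5 = 6, cy_5 = 5, cz_5 = 5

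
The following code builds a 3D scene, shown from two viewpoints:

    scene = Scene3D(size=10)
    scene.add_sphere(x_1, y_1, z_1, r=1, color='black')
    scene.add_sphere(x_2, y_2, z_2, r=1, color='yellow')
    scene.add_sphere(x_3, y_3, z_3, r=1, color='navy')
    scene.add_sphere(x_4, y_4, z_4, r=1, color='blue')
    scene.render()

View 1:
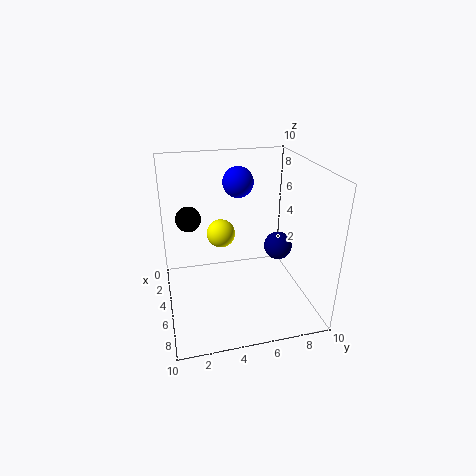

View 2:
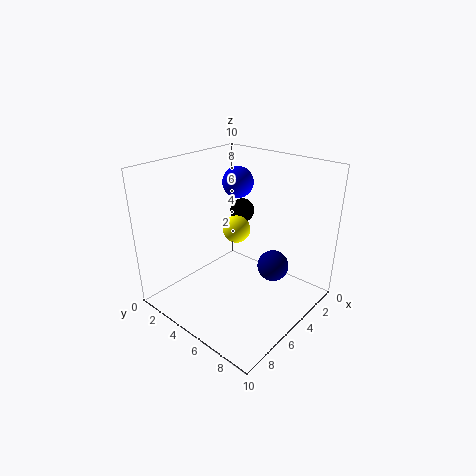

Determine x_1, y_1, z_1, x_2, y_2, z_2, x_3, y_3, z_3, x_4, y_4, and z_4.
x_1 = 1
y_1 = 2
z_1 = 5
x_2 = 4
y_2 = 4
z_2 = 5
x_3 = 5
y_3 = 8
z_3 = 4
x_4 = 5
y_4 = 5
z_4 = 9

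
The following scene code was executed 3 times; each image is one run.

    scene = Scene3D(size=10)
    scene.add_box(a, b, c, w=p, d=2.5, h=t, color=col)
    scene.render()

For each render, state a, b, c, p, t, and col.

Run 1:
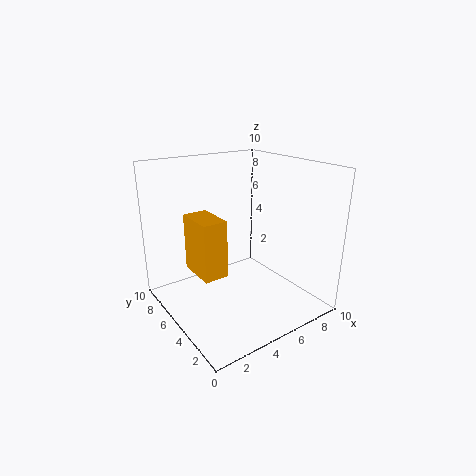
a = 1, b = 2.5, c = 4, p = 1.5, t = 3.5, col = 'orange'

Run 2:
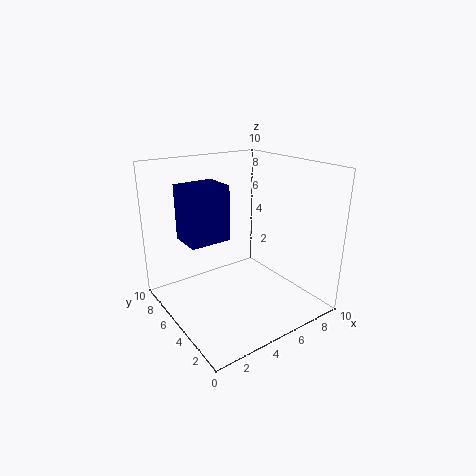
a = 2, b = 6, c = 4.5, p = 3, t = 4, col = 'navy'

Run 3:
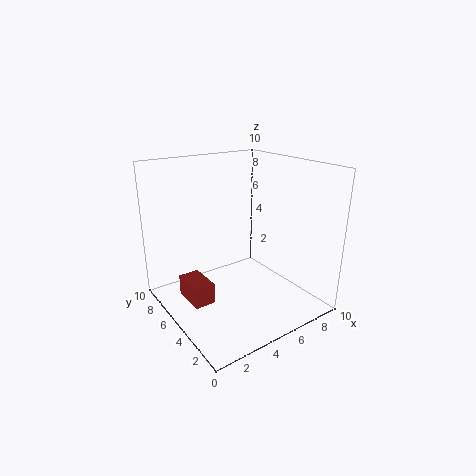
a = 1.5, b = 5, c = 0.5, p = 1.5, t = 1.5, col = 'brown'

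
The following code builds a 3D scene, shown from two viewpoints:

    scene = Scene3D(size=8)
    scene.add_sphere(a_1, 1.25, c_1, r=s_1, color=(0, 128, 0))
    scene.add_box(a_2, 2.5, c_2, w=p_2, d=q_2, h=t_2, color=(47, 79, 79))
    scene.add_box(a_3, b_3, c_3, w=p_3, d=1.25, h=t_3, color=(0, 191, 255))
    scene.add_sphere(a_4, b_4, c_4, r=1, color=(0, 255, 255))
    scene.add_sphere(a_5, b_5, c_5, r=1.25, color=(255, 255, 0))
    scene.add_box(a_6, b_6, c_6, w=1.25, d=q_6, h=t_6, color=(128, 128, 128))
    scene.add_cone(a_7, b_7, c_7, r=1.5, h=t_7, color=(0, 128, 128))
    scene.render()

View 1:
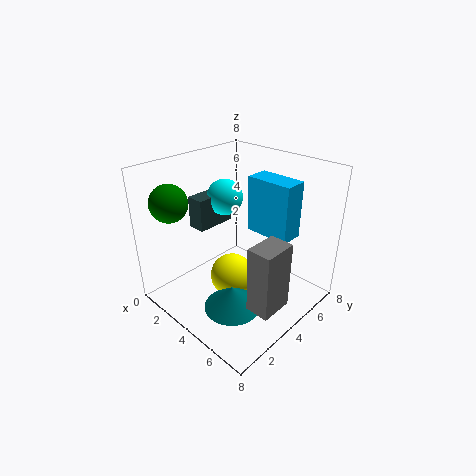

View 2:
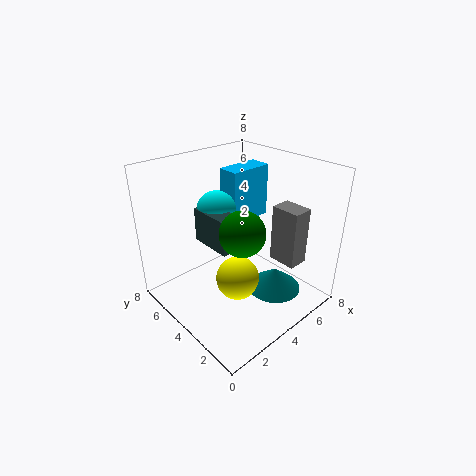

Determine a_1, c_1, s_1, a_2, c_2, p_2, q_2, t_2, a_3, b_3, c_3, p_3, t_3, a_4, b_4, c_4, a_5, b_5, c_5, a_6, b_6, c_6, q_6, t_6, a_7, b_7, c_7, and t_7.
a_1 = 1.75
c_1 = 6.25
s_1 = 1
a_2 = 1.75
c_2 = 4.5
p_2 = 1
q_2 = 2.25
t_2 = 1.75
a_3 = 4.25
b_3 = 4.5
c_3 = 4.5
p_3 = 2.5
t_3 = 3
a_4 = 2.75
b_4 = 4.25
c_4 = 6
a_5 = 3.75
b_5 = 3.75
c_5 = 1.5
a_6 = 6.5
b_6 = 2
c_6 = 1.75
q_6 = 1.75
t_6 = 3.5
a_7 = 5.25
b_7 = 2.25
c_7 = 1
t_7 = 1.25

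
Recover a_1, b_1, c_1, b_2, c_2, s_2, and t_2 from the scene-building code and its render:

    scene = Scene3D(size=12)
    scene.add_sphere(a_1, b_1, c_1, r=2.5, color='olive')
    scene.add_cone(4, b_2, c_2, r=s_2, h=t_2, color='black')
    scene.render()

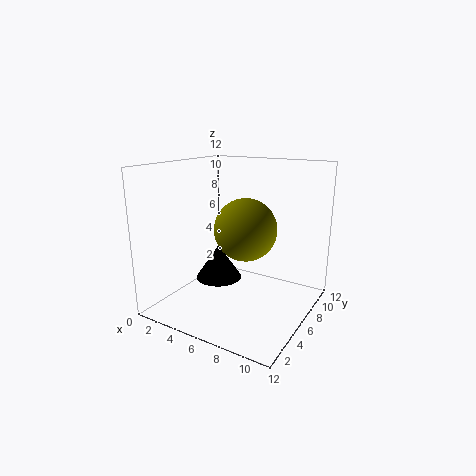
a_1 = 7
b_1 = 5.5
c_1 = 7
b_2 = 6
c_2 = 2
s_2 = 2
t_2 = 3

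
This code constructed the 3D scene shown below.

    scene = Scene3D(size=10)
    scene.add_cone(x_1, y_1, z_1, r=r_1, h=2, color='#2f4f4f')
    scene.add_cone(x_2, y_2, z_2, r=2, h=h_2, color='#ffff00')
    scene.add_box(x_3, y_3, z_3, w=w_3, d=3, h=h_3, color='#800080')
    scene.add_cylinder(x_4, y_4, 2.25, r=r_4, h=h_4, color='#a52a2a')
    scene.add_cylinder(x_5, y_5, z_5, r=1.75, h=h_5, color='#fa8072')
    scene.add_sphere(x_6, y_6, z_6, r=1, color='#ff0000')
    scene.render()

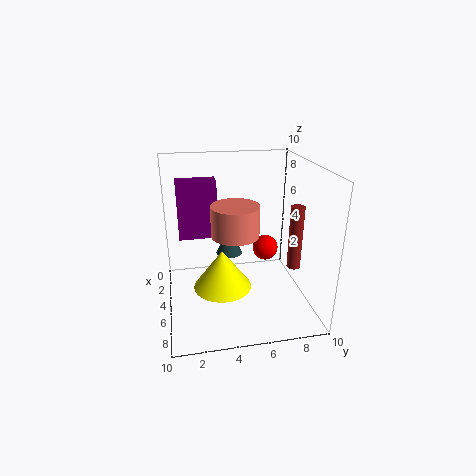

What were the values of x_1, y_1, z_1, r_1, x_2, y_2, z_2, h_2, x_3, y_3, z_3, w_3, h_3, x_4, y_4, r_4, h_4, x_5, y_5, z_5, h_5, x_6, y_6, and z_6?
x_1 = 2.75
y_1 = 4.75
z_1 = 2.75
r_1 = 1
x_2 = 5.75
y_2 = 3.75
z_2 = 1.75
h_2 = 2.75
x_3 = 0.5
y_3 = 1
z_3 = 3.75
w_3 = 1.5
h_3 = 4.5
x_4 = 5
y_4 = 9.25
r_4 = 0.5
h_4 = 4.75
x_5 = 4
y_5 = 5
z_5 = 4.75
h_5 = 2.25
x_6 = 2.5
y_6 = 7.75
z_6 = 2.75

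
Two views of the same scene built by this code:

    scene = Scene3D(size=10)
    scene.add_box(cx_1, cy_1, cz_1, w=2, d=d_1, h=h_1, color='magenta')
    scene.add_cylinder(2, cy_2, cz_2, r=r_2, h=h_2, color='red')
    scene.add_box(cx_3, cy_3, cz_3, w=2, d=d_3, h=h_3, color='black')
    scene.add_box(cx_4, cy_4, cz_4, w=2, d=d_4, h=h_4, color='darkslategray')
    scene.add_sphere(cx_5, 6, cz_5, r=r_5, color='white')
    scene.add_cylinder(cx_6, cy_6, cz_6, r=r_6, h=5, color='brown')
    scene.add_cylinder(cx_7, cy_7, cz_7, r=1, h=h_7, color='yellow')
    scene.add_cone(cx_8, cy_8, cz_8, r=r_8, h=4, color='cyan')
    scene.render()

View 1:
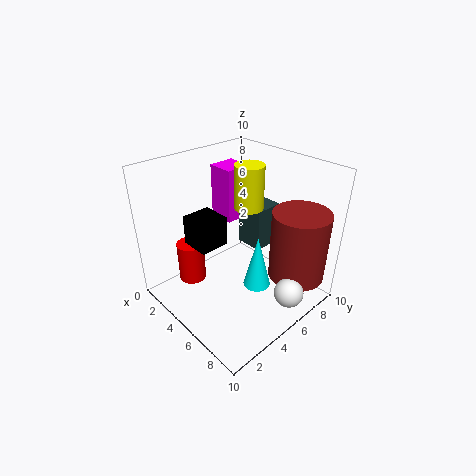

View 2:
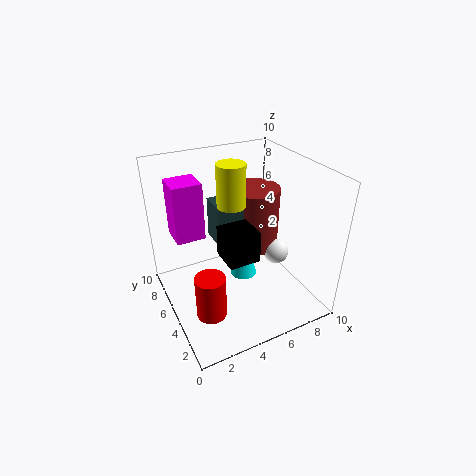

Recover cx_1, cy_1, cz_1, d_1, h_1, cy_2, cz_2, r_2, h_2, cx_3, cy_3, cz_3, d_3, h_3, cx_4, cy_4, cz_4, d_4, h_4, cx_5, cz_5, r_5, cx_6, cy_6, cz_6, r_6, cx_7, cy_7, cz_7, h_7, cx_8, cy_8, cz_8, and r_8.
cx_1 = 1, cy_1 = 6, cz_1 = 5, d_1 = 2, h_1 = 4, cy_2 = 3, cz_2 = 1, r_2 = 1, h_2 = 3, cx_3 = 3, cy_3 = 2, cz_3 = 5, d_3 = 2, h_3 = 2, cx_4 = 4, cy_4 = 6, cz_4 = 4, d_4 = 2, h_4 = 3, cx_5 = 9, cz_5 = 2, r_5 = 1, cx_6 = 8, cy_6 = 8, cz_6 = 2, r_6 = 2, cx_7 = 5, cy_7 = 6, cz_7 = 7, h_7 = 3, cx_8 = 6, cy_8 = 6, cz_8 = 1, r_8 = 1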